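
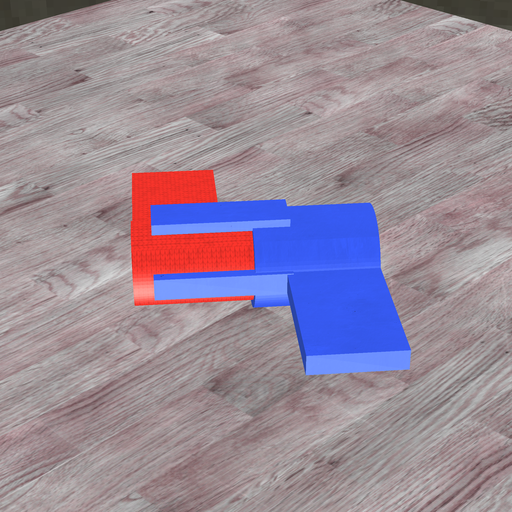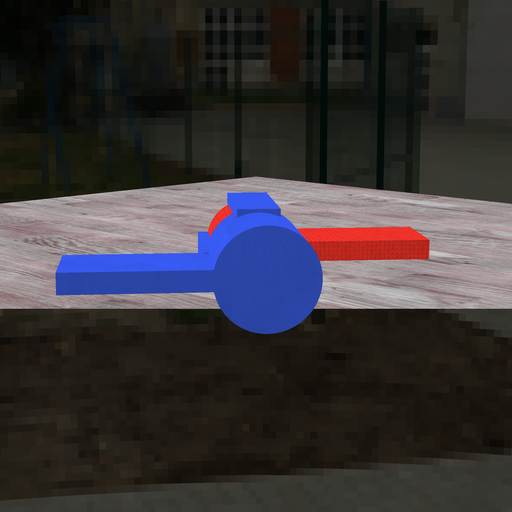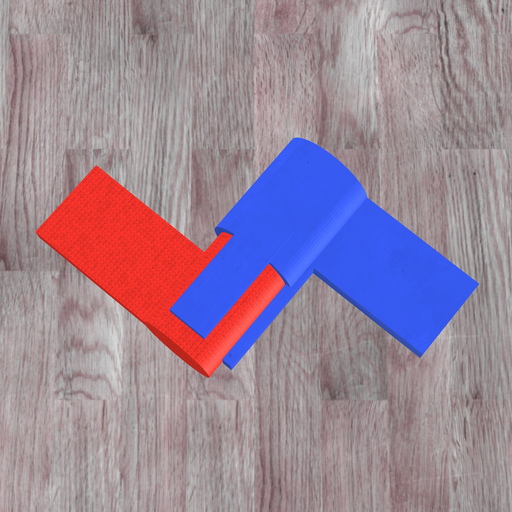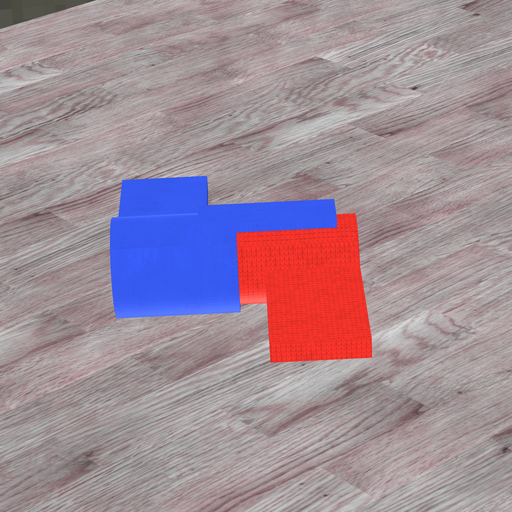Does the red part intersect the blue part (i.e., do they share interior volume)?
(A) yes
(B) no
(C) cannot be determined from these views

(A) yes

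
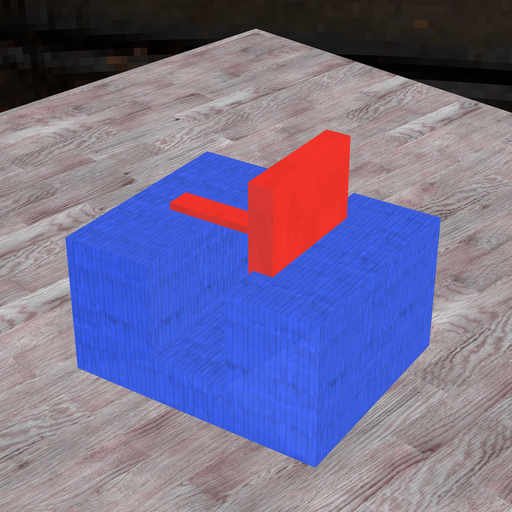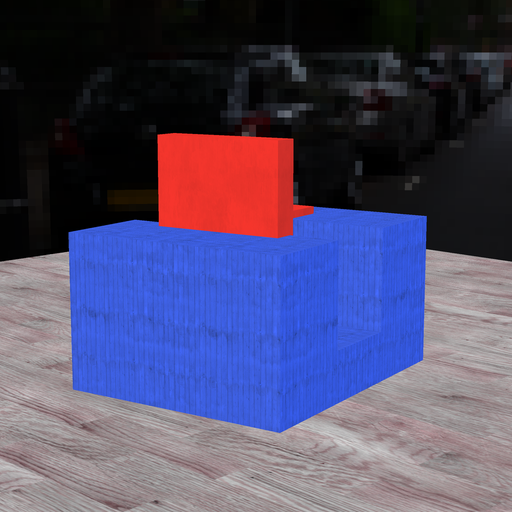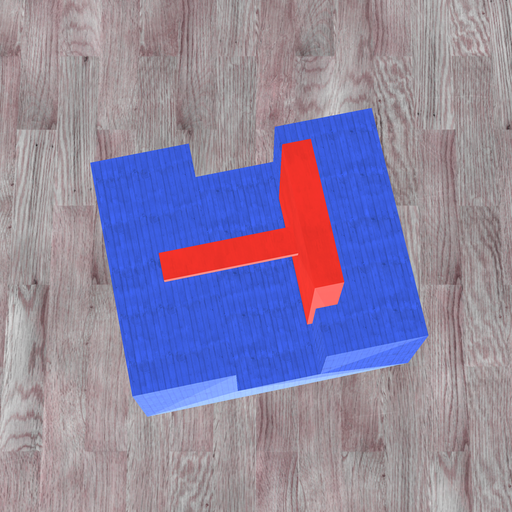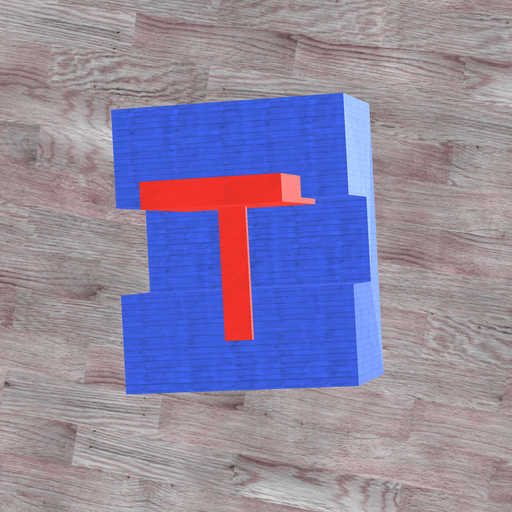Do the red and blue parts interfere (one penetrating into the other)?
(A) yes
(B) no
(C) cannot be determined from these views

(A) yes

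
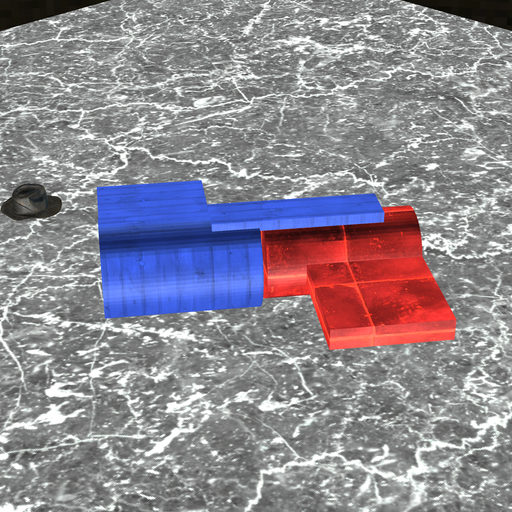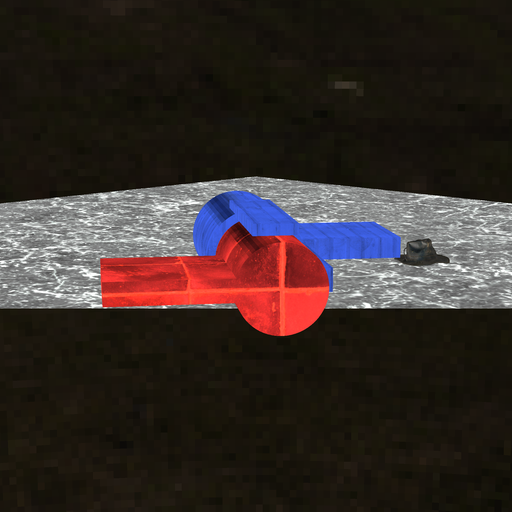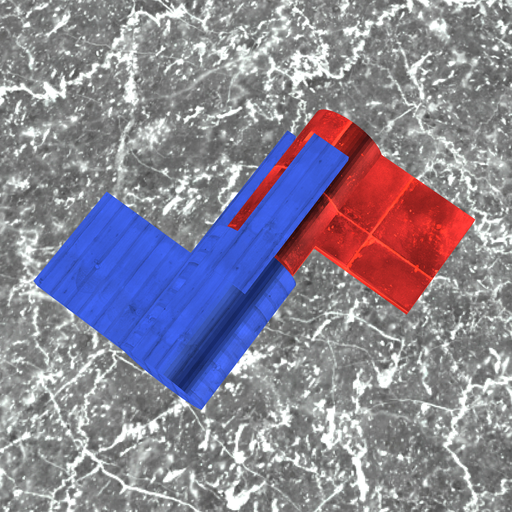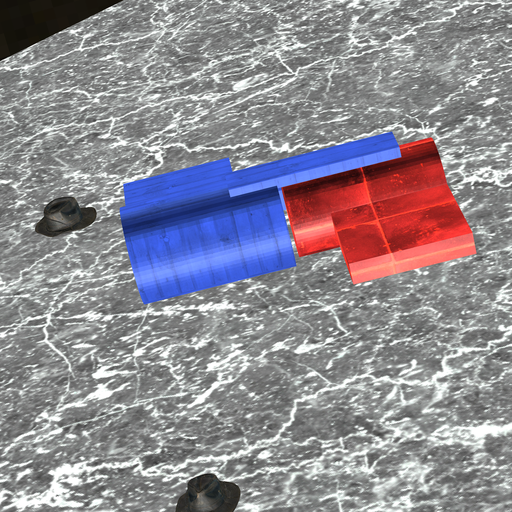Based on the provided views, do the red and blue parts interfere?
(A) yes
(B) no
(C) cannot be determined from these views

(B) no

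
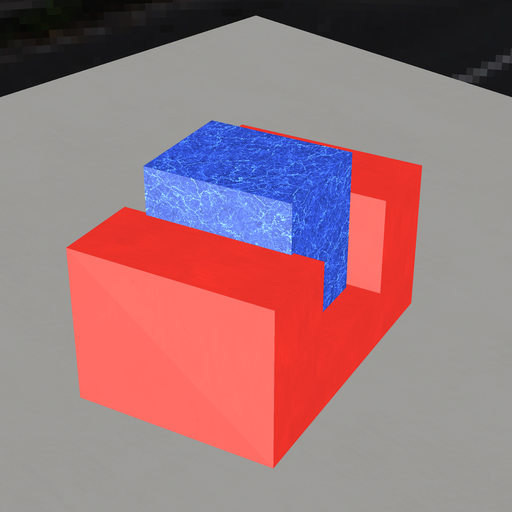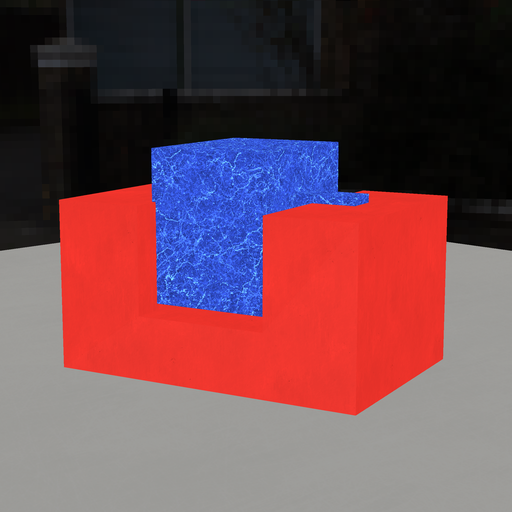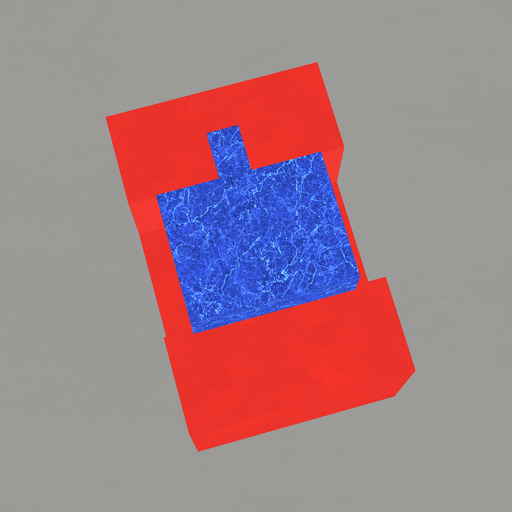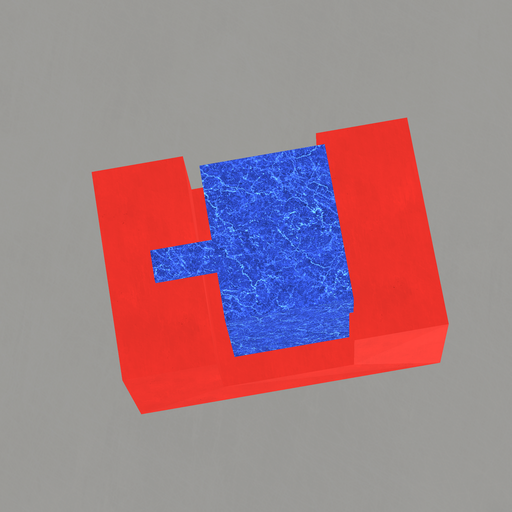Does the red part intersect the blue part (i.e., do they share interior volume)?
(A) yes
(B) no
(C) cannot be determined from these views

(A) yes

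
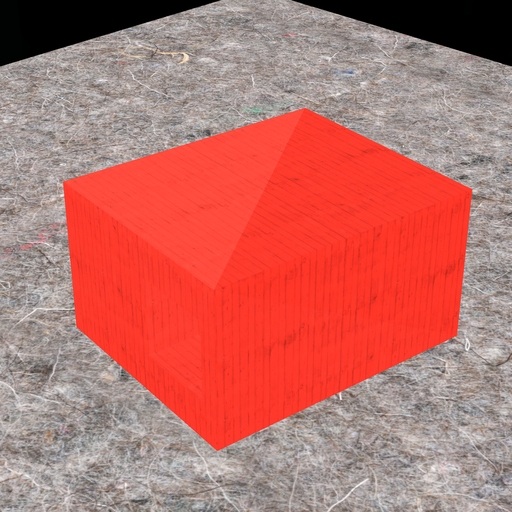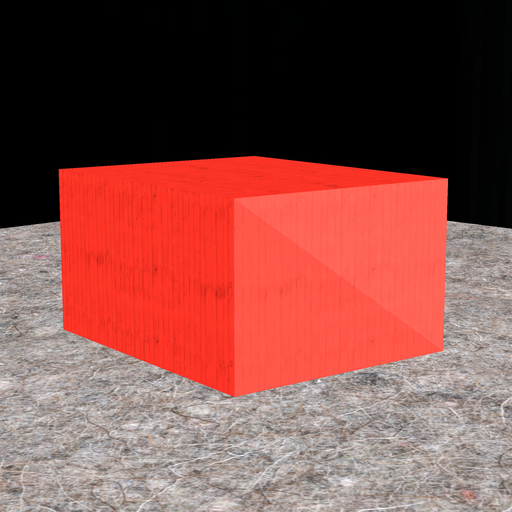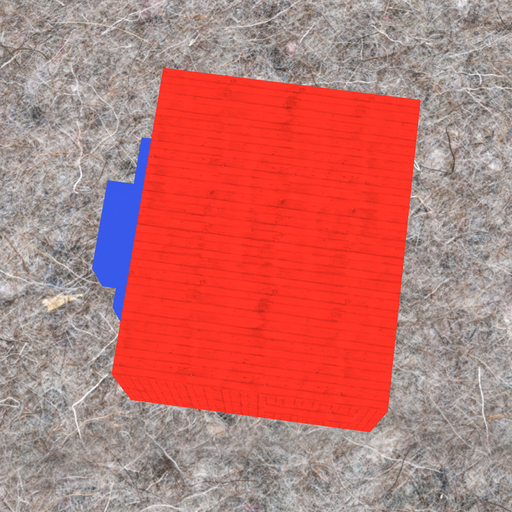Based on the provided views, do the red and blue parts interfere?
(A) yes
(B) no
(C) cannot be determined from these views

(C) cannot be determined from these views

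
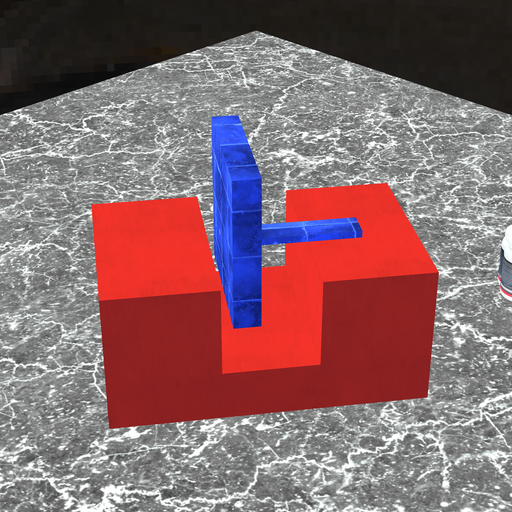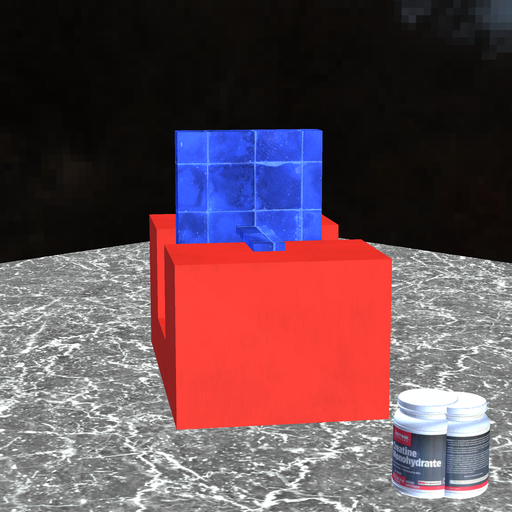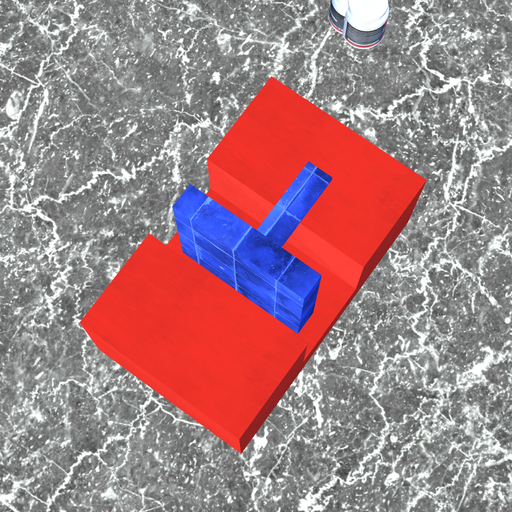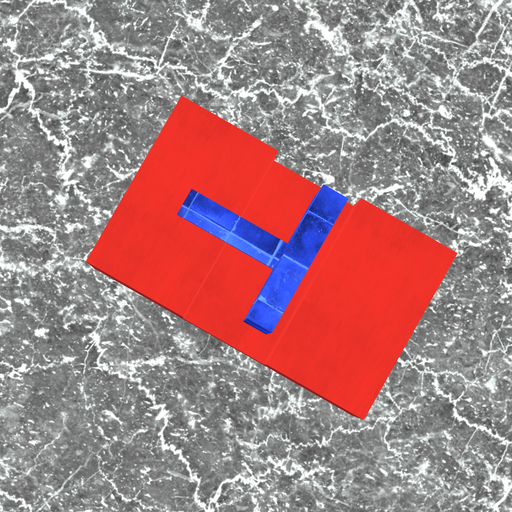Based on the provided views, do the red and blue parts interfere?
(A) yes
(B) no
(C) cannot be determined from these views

(B) no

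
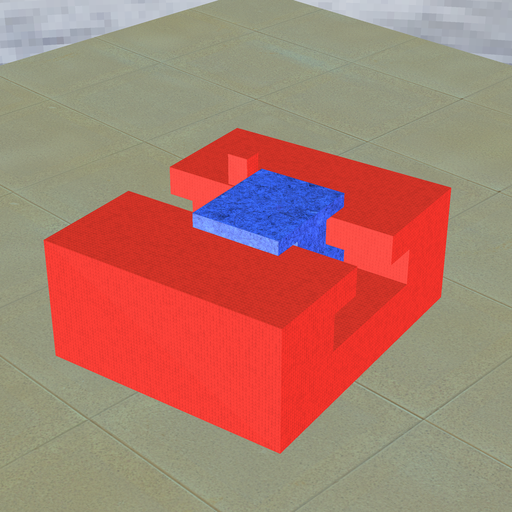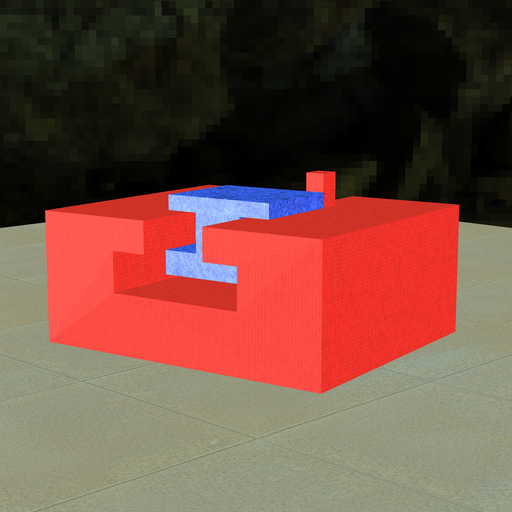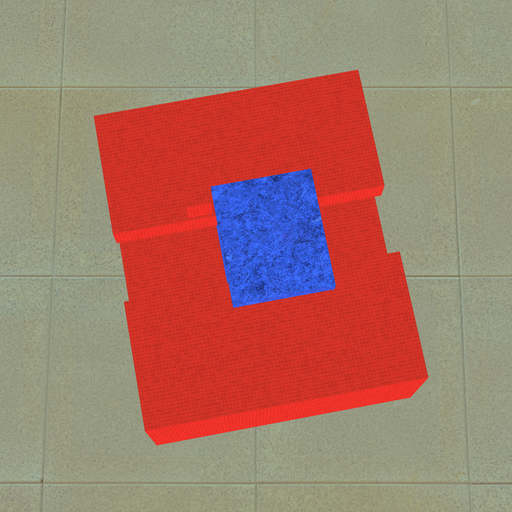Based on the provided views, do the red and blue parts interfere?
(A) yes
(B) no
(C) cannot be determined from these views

(B) no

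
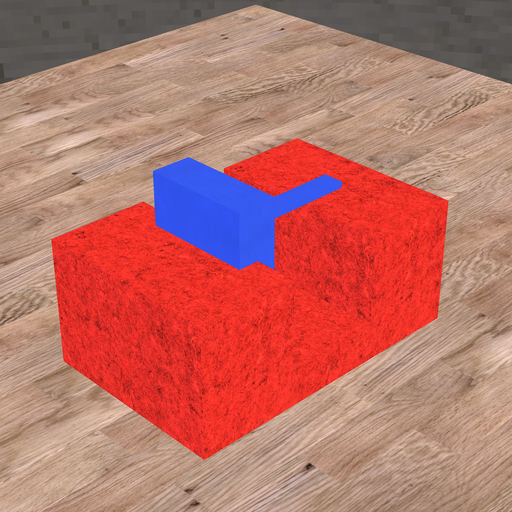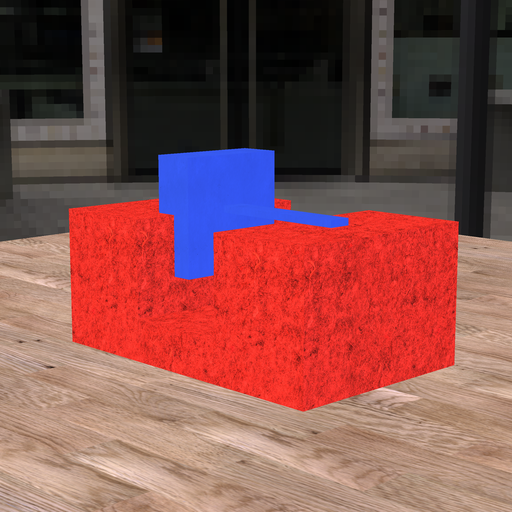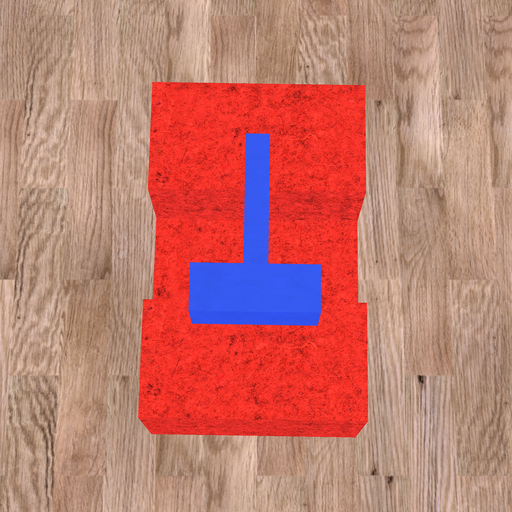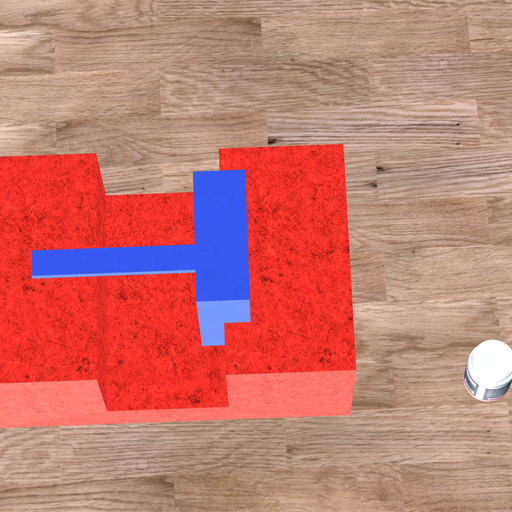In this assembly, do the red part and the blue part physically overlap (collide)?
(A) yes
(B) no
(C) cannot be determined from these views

(A) yes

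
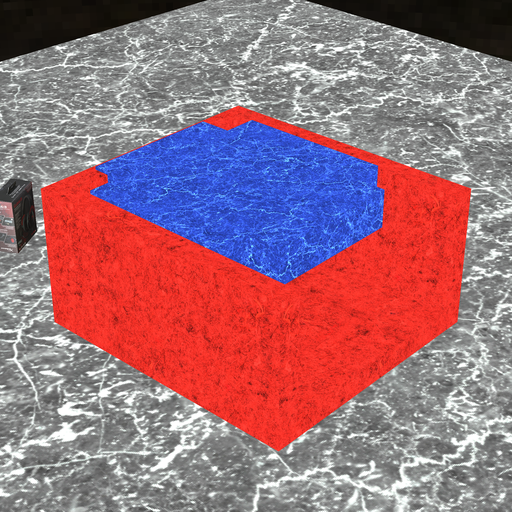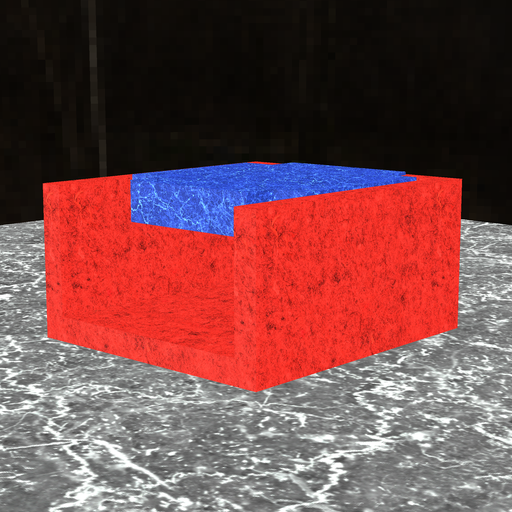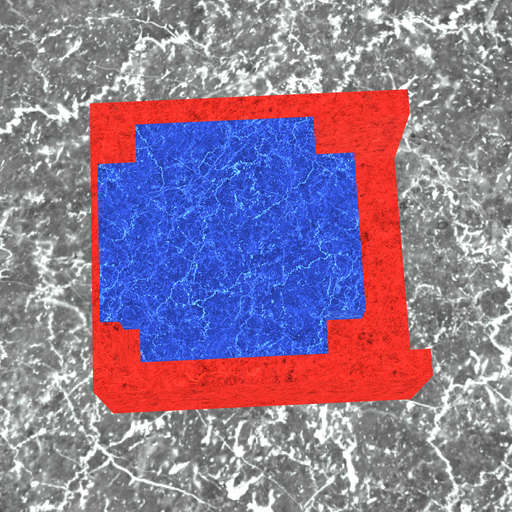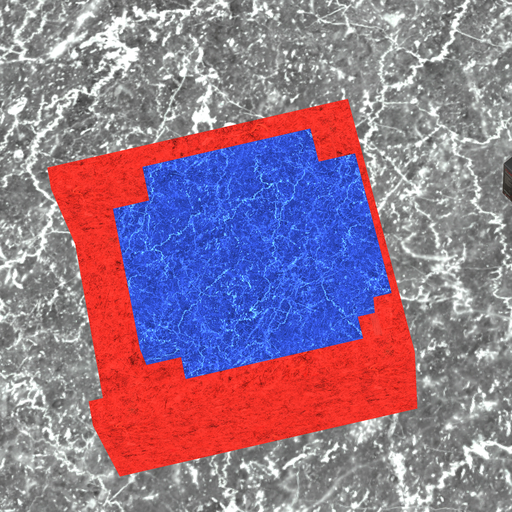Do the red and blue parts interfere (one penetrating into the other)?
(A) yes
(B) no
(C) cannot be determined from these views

(A) yes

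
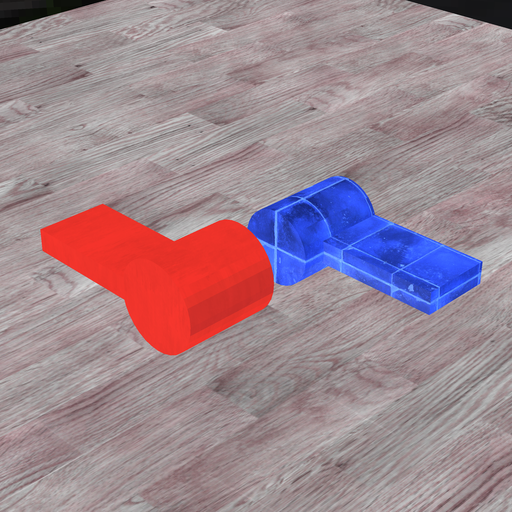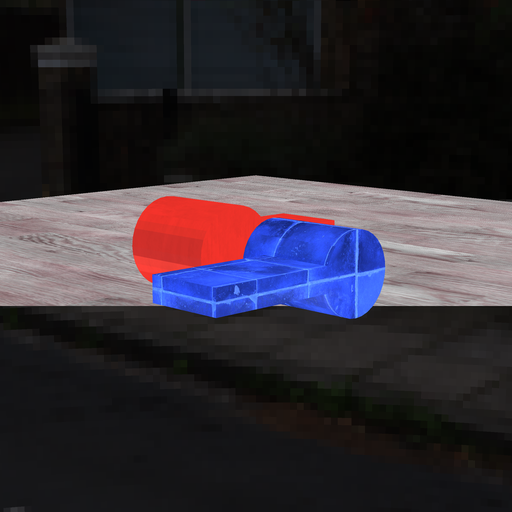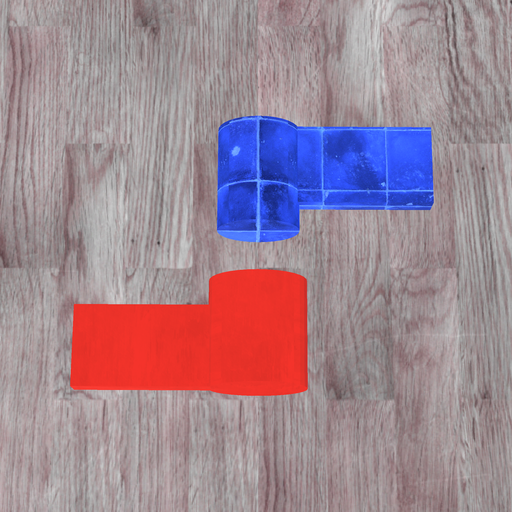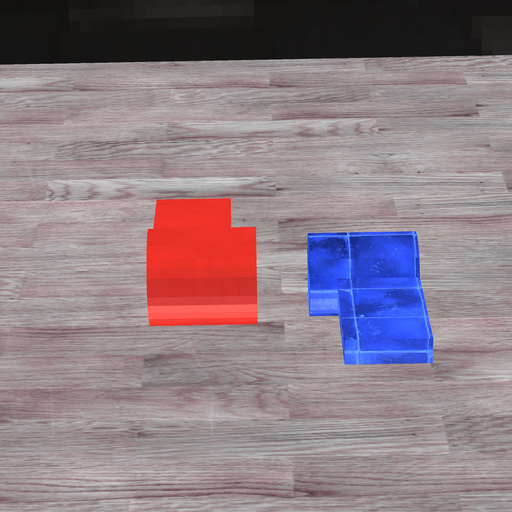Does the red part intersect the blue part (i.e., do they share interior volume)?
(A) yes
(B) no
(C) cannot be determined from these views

(B) no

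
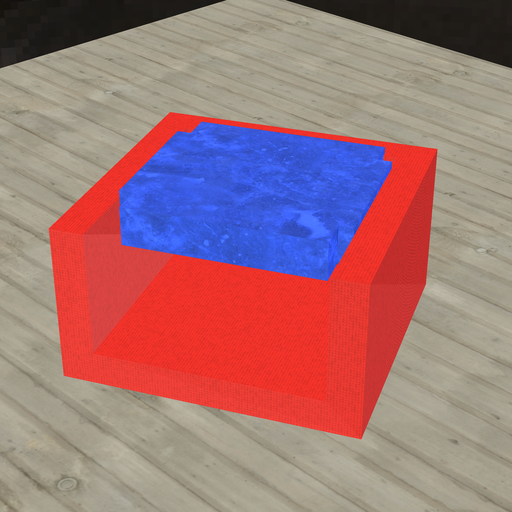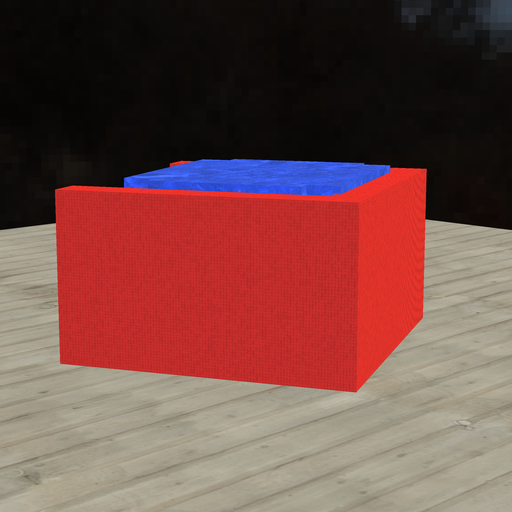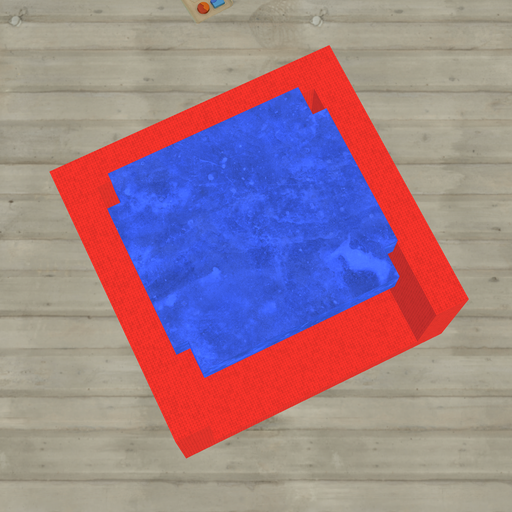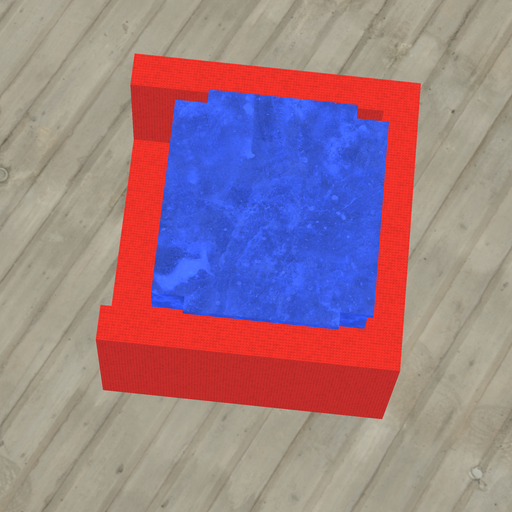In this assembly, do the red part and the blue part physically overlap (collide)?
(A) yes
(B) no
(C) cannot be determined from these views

(A) yes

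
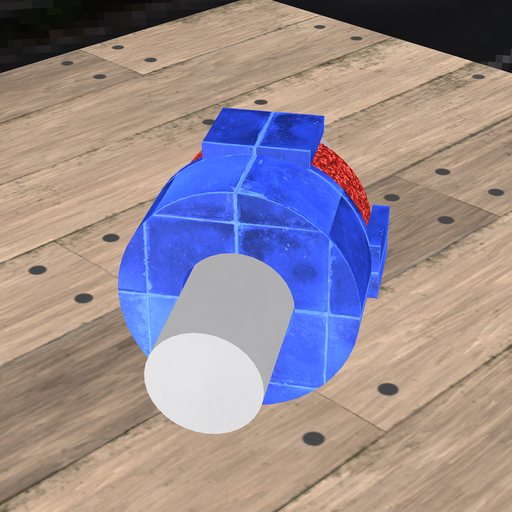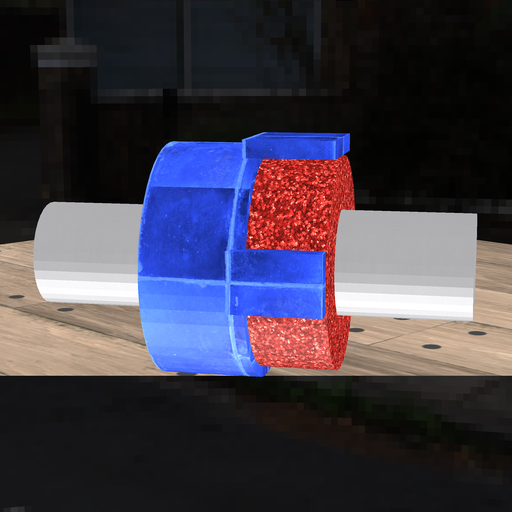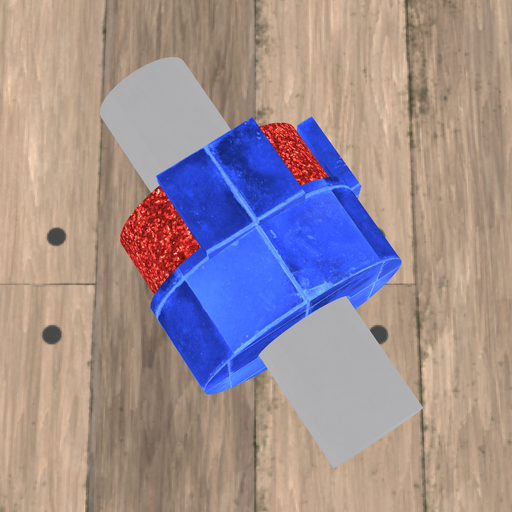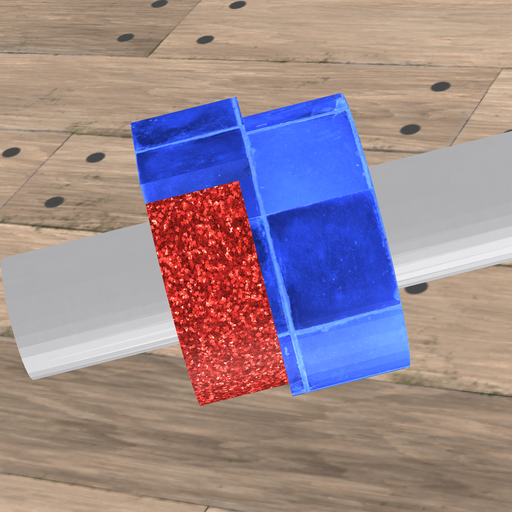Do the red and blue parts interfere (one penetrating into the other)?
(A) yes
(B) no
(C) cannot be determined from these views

(A) yes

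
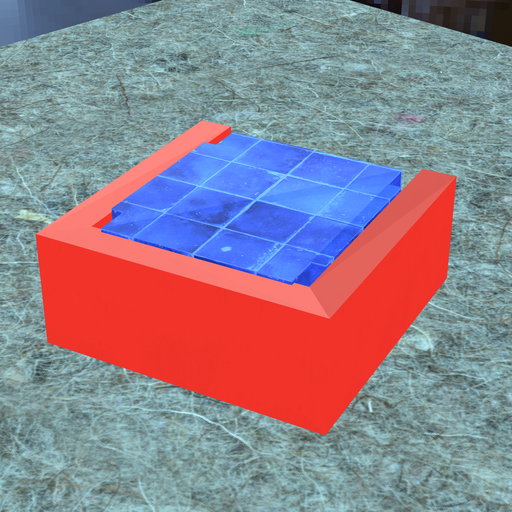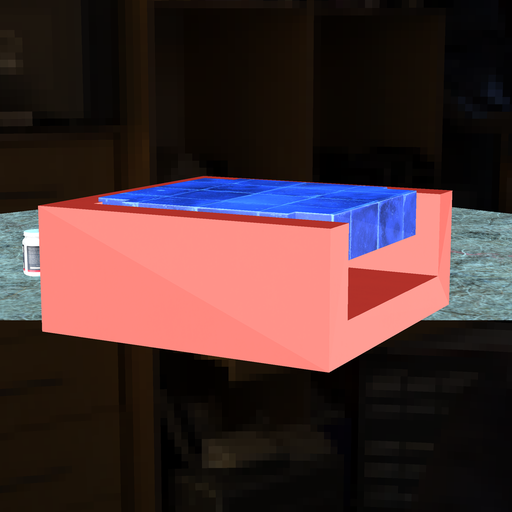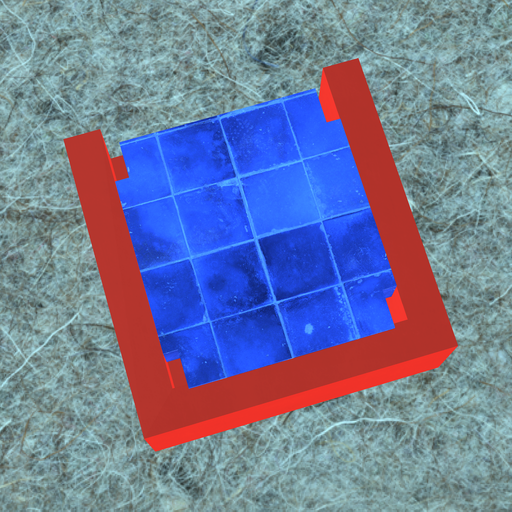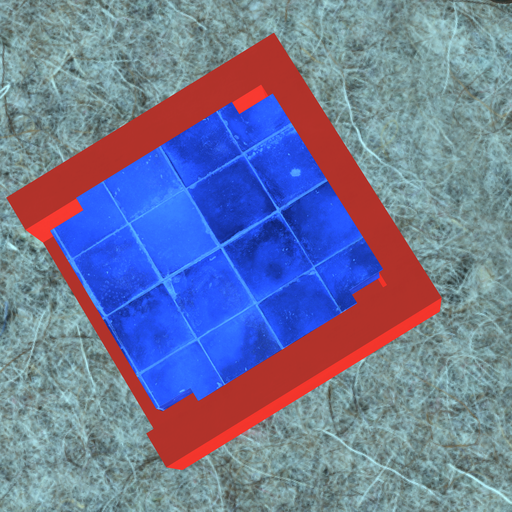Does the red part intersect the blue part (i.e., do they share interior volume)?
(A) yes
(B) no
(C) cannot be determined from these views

(A) yes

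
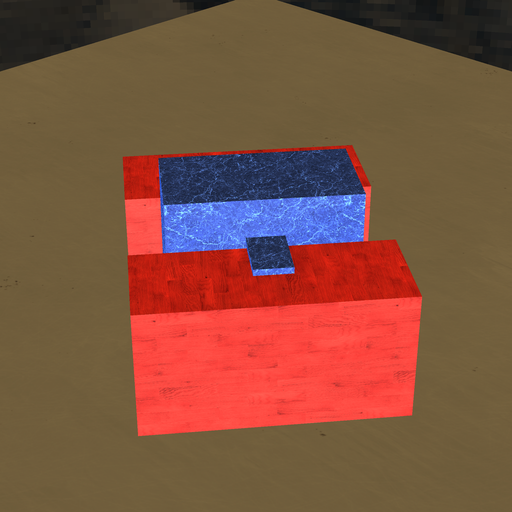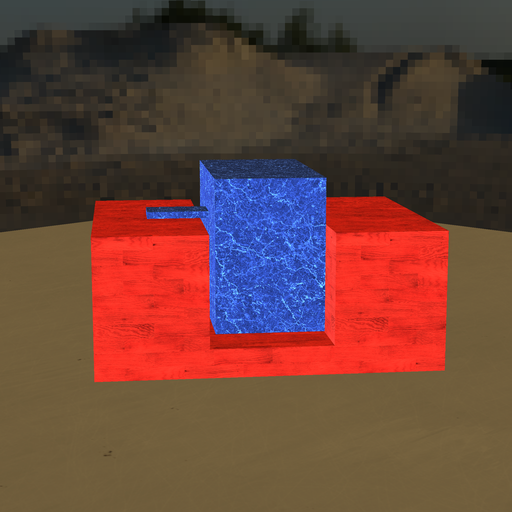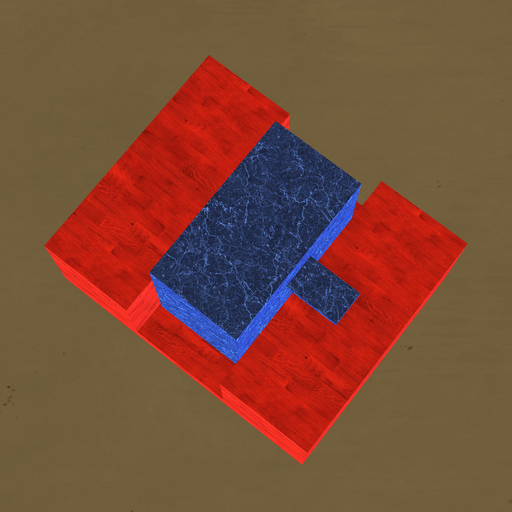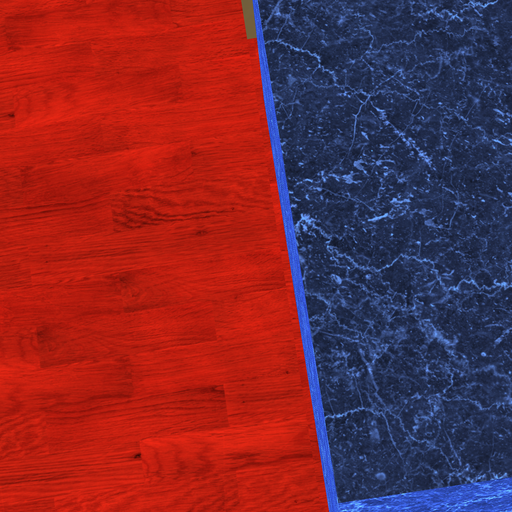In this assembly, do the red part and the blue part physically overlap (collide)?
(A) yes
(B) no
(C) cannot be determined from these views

(B) no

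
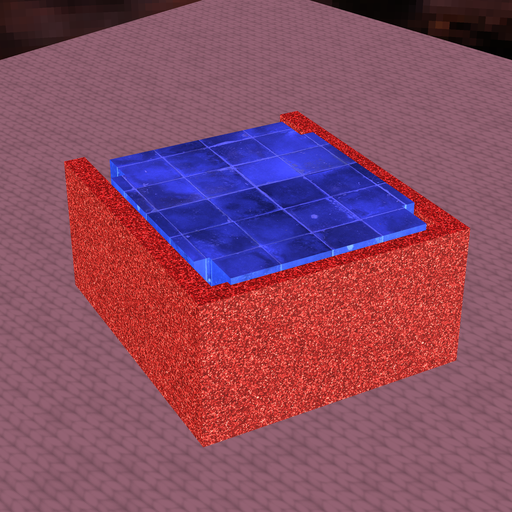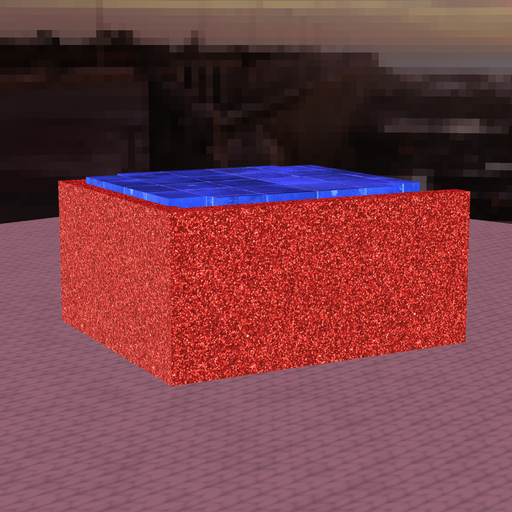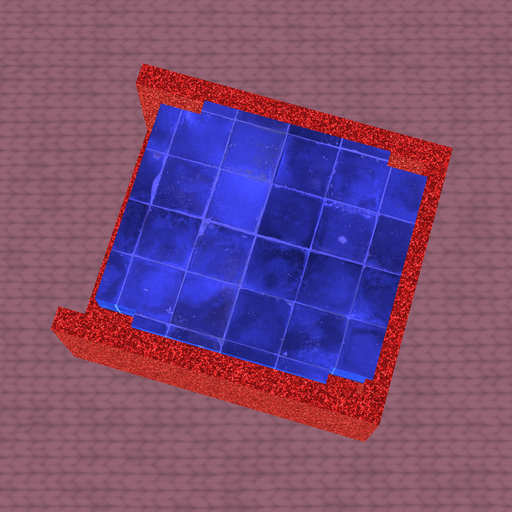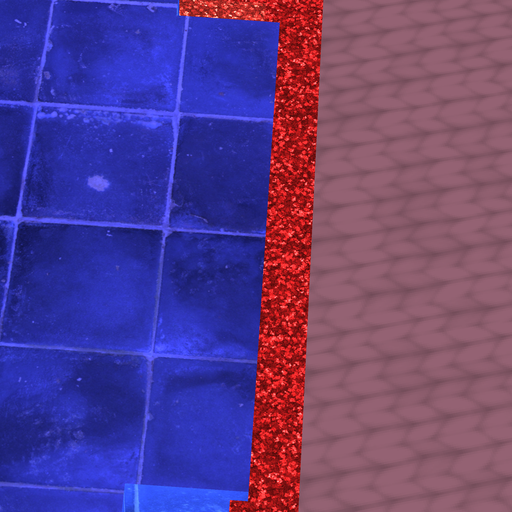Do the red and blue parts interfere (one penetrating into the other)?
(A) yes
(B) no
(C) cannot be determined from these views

(A) yes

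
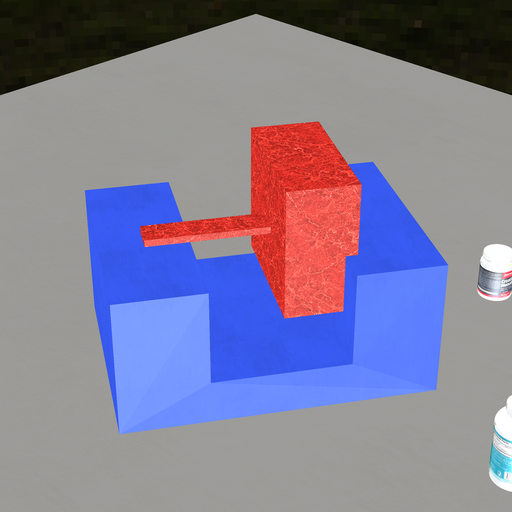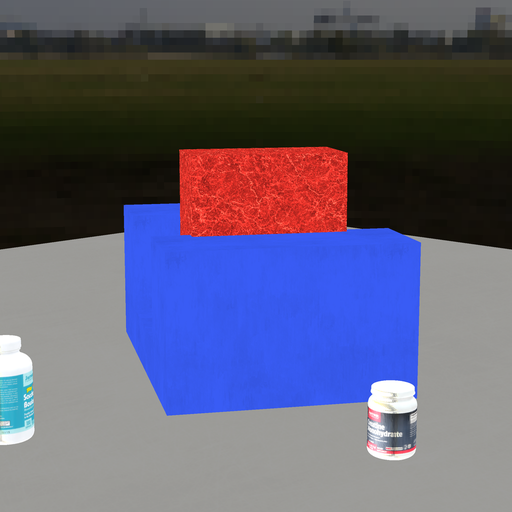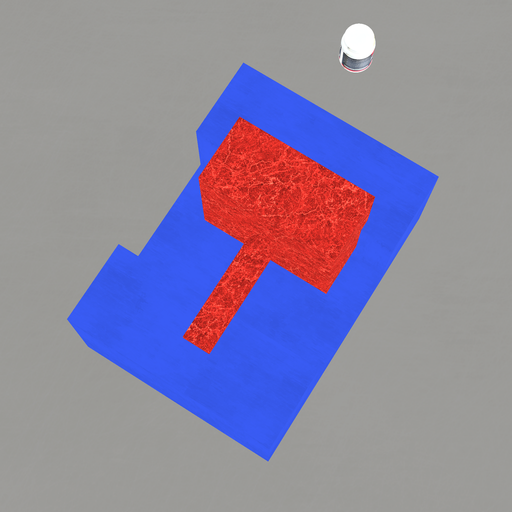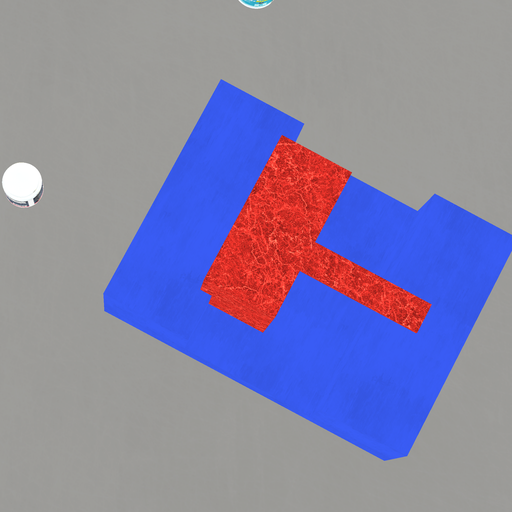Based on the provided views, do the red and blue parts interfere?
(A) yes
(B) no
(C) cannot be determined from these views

(A) yes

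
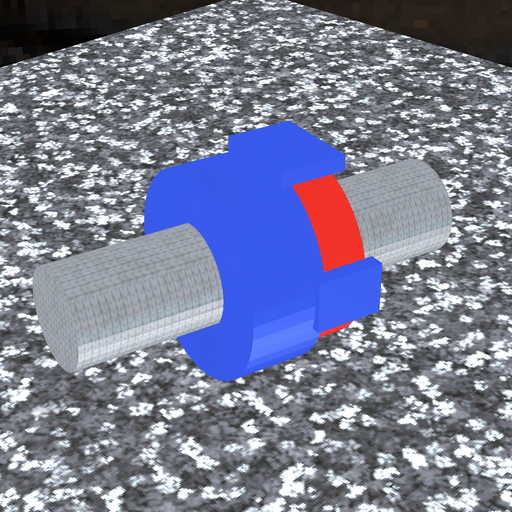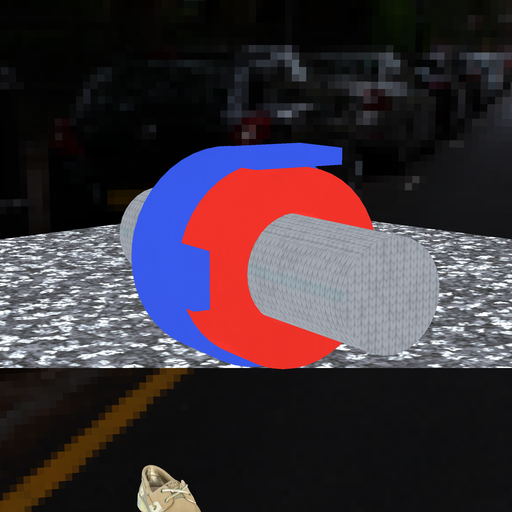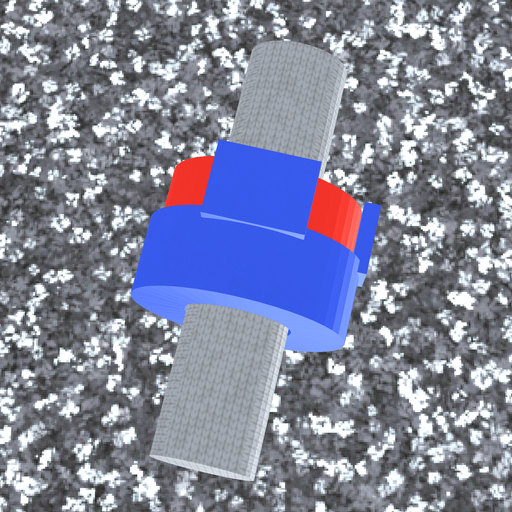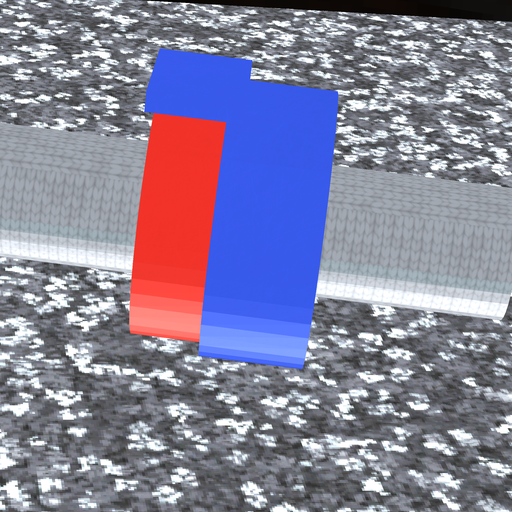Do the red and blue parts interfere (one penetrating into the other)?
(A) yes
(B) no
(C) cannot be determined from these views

(A) yes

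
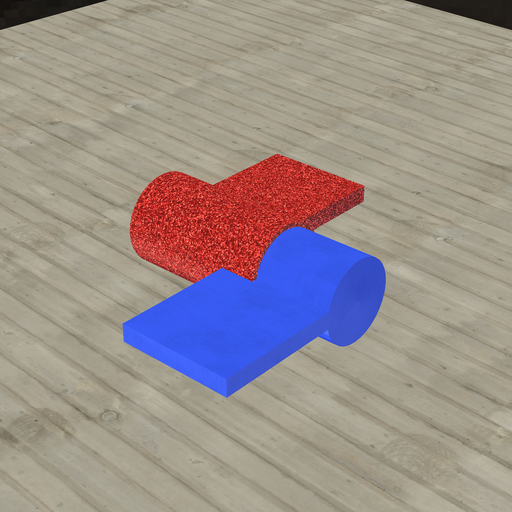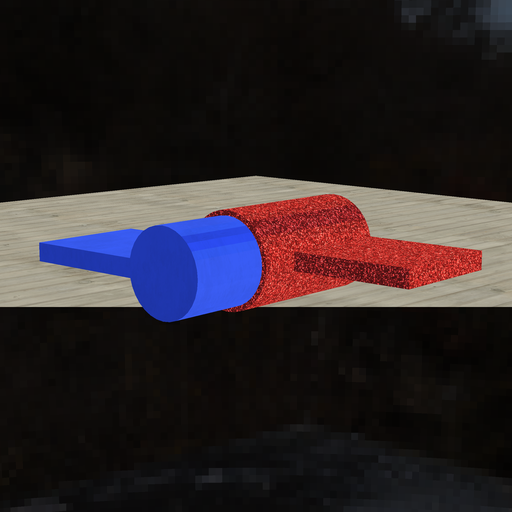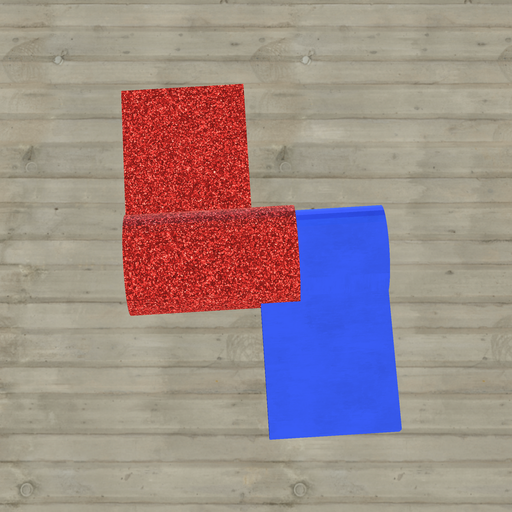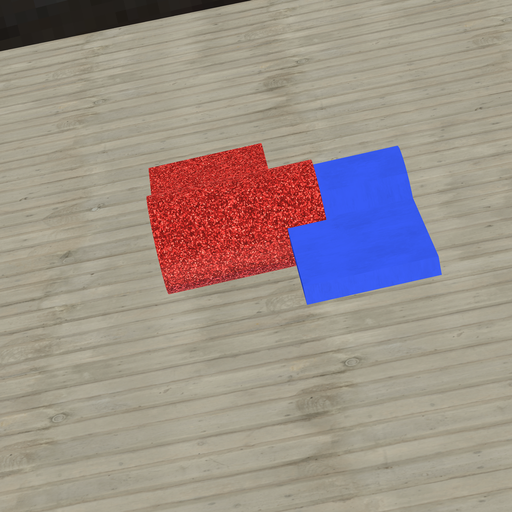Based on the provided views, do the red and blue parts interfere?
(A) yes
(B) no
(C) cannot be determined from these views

(A) yes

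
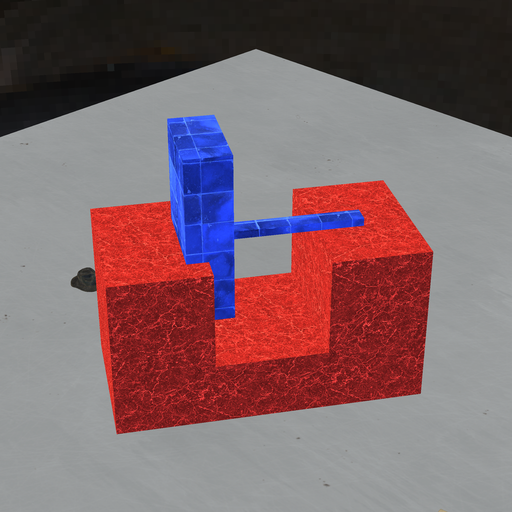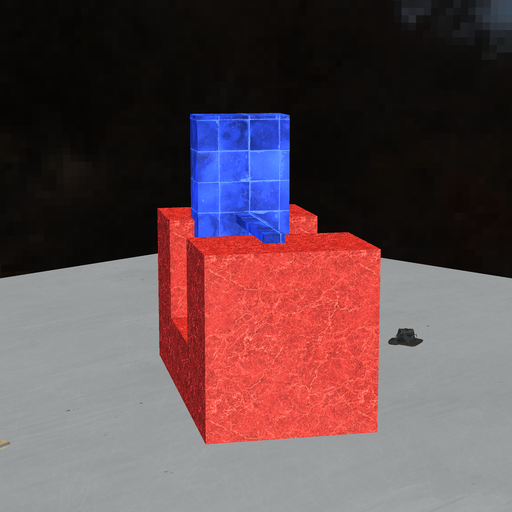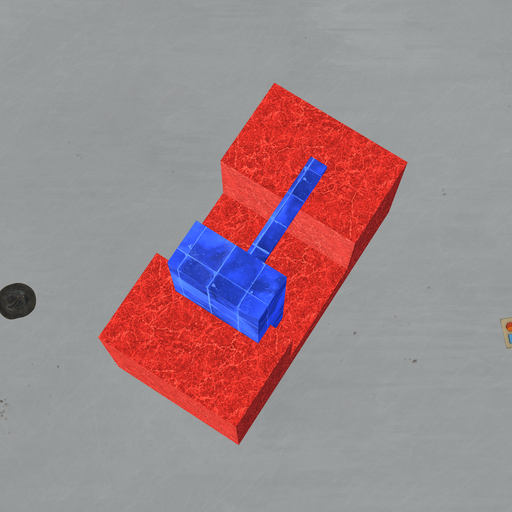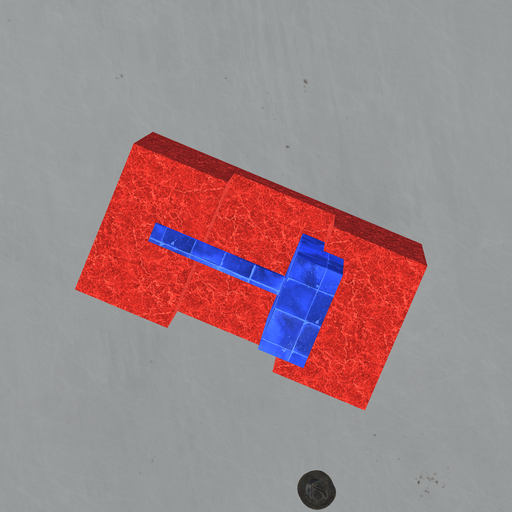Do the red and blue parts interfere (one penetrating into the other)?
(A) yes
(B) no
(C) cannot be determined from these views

(A) yes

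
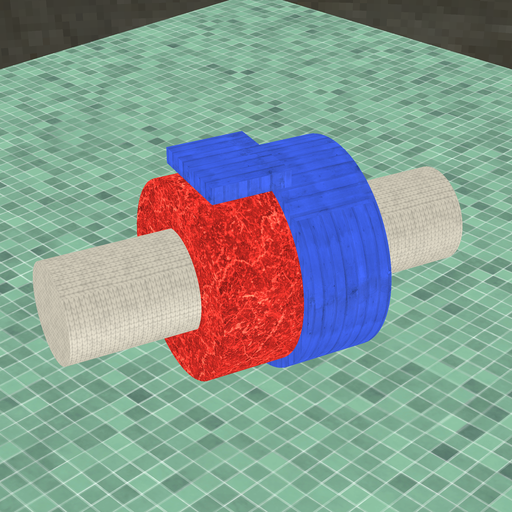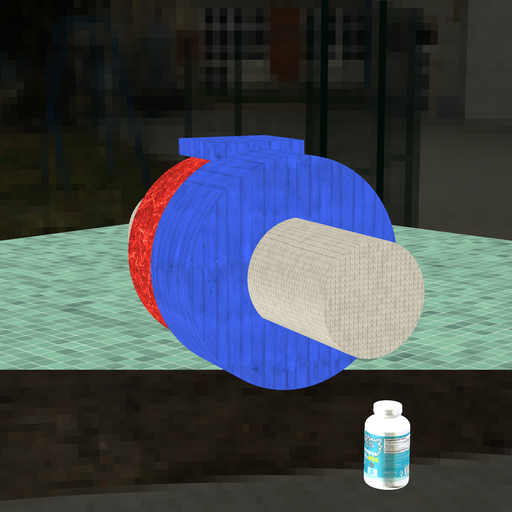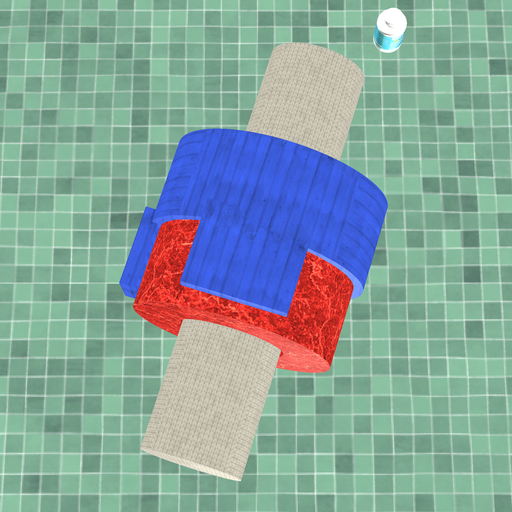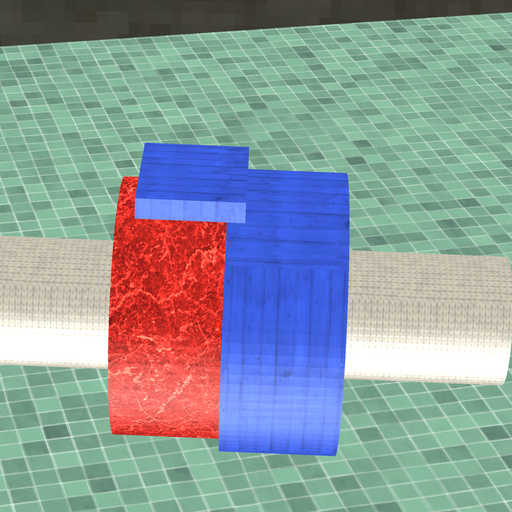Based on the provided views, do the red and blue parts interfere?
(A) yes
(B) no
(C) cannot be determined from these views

(A) yes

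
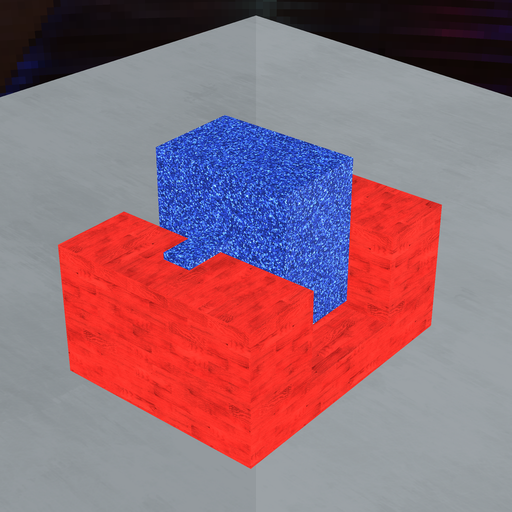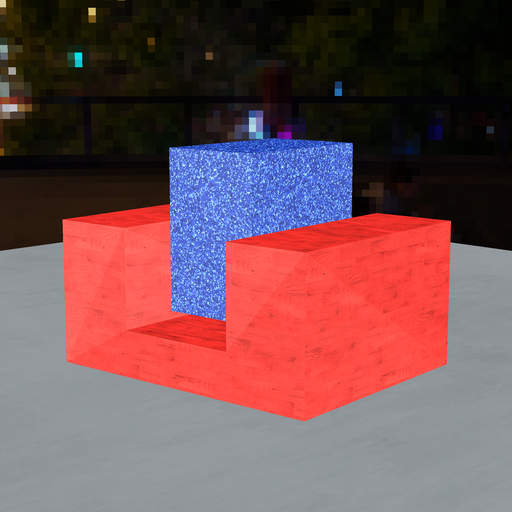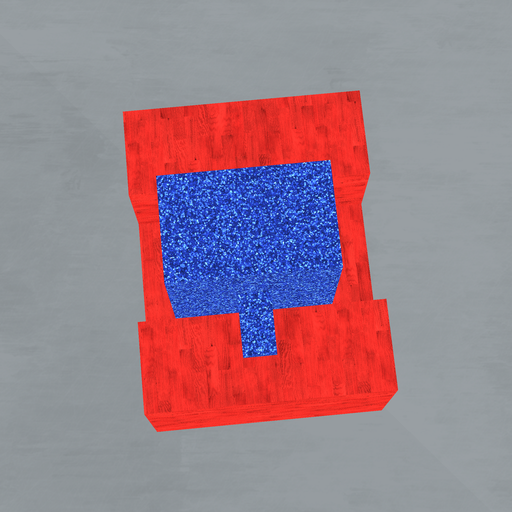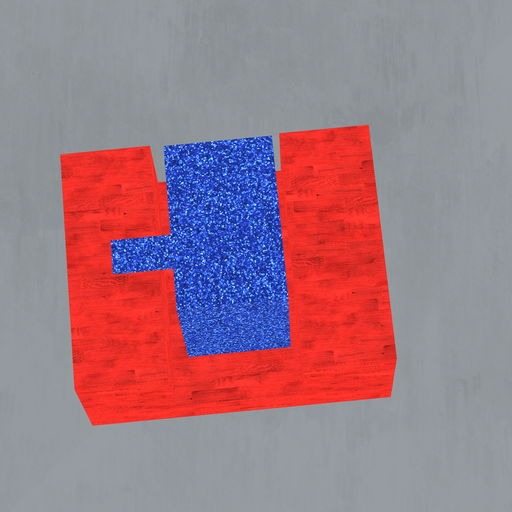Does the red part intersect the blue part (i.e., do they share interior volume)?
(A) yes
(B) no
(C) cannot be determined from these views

(B) no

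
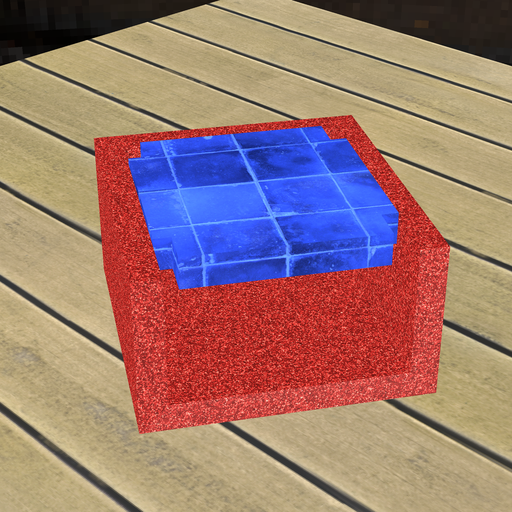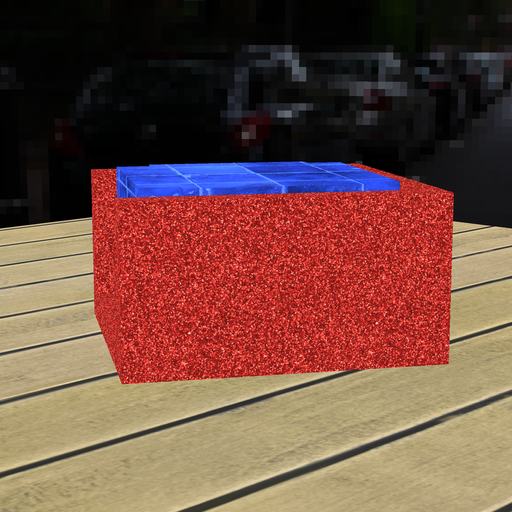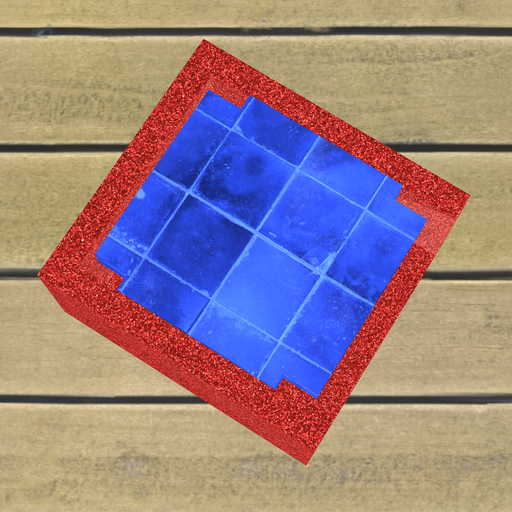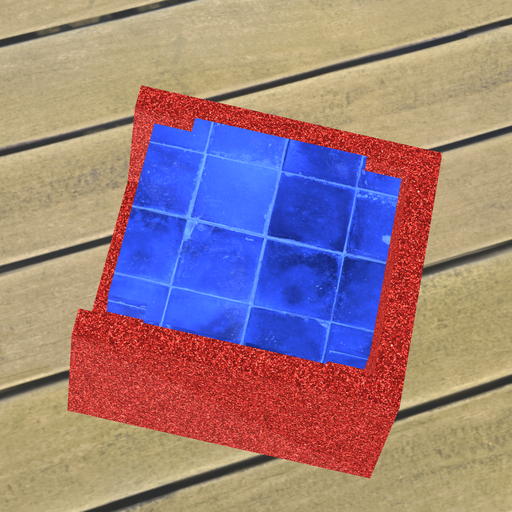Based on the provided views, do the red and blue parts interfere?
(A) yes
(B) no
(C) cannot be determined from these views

(B) no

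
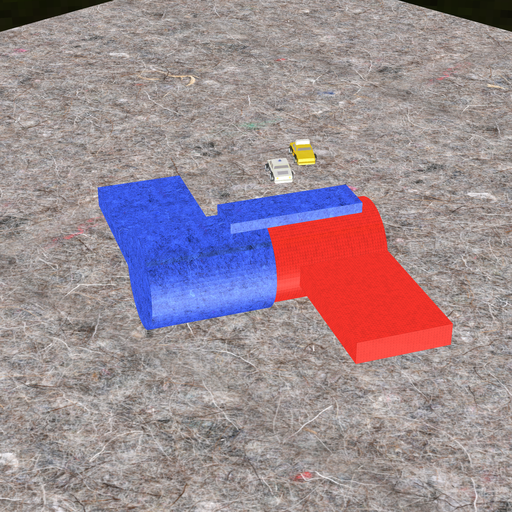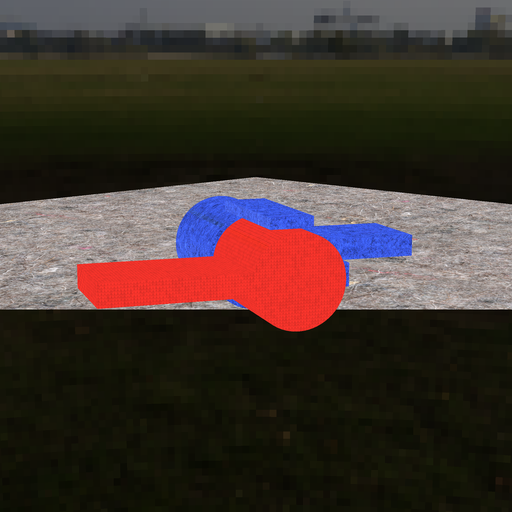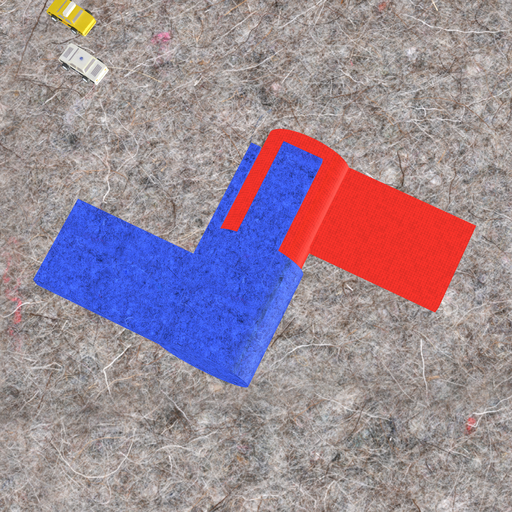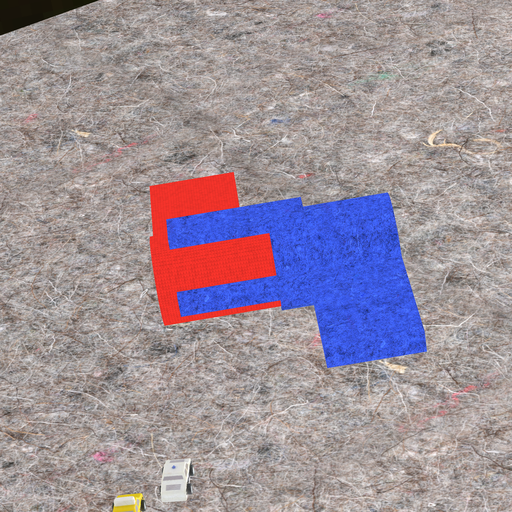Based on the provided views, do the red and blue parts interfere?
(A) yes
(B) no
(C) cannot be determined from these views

(A) yes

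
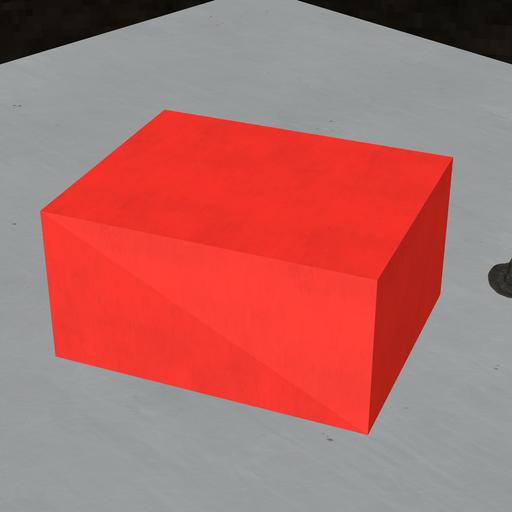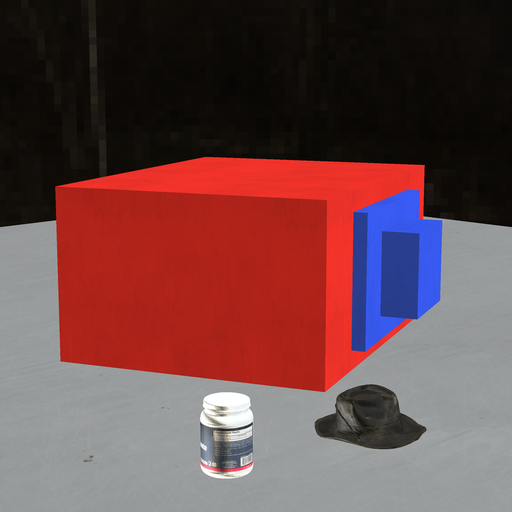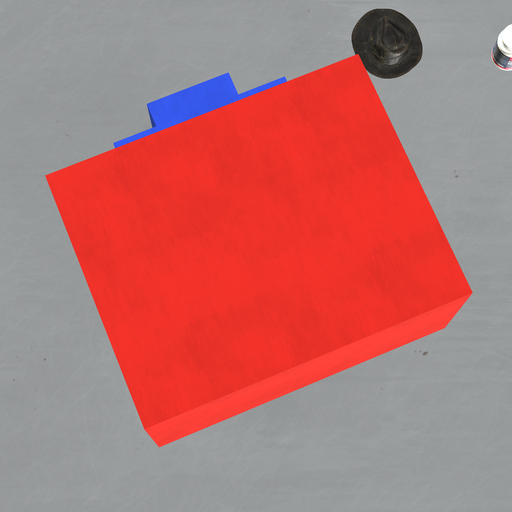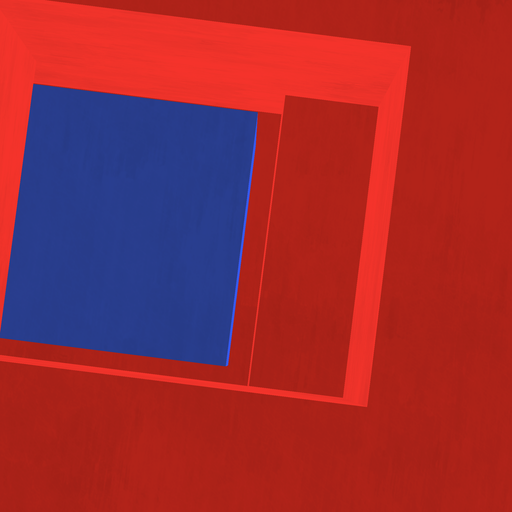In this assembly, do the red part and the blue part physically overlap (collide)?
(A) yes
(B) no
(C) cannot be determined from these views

(B) no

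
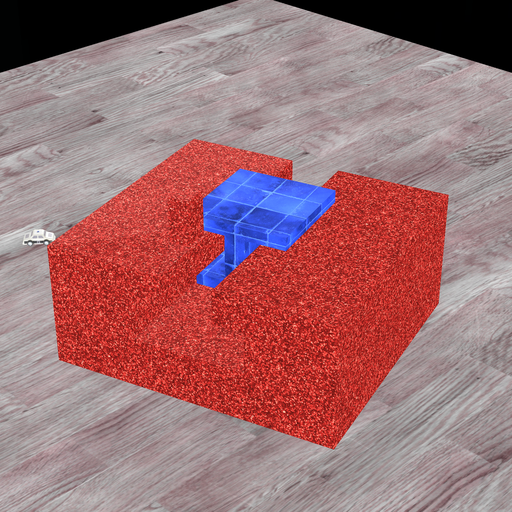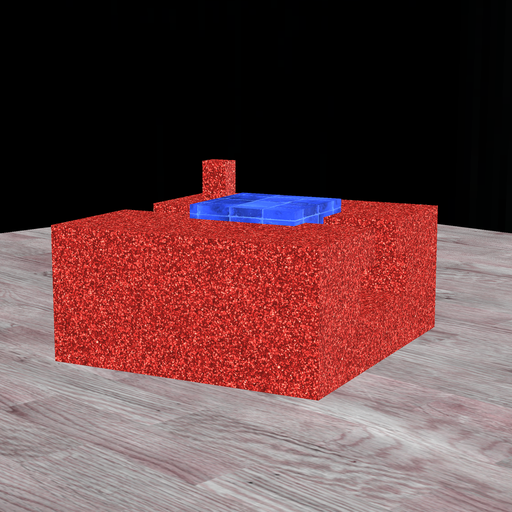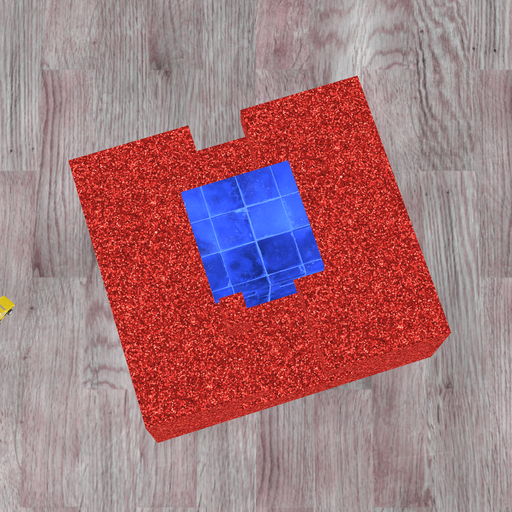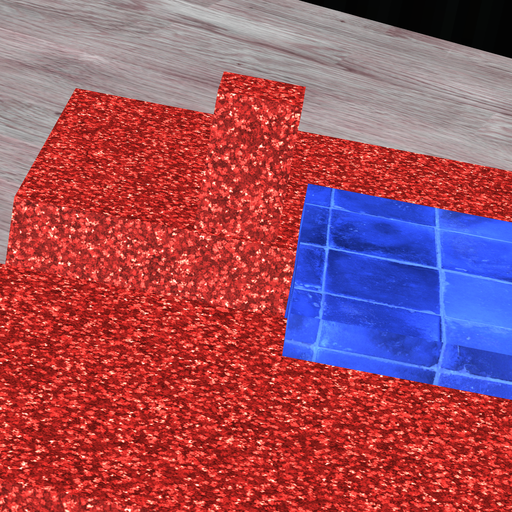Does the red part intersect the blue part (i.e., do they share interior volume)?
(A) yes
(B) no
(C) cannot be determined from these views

(B) no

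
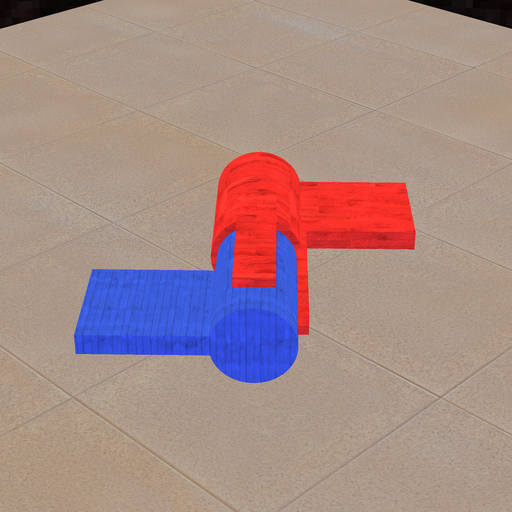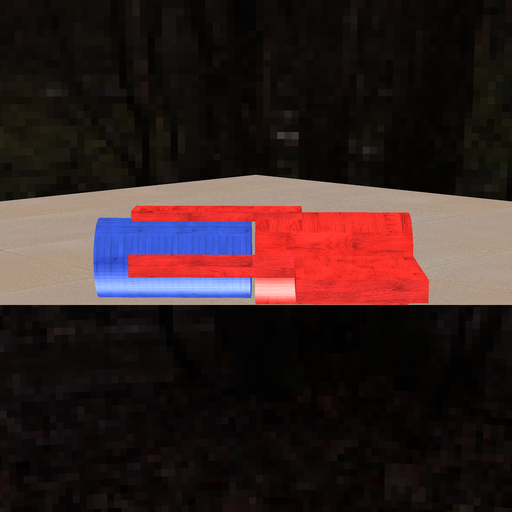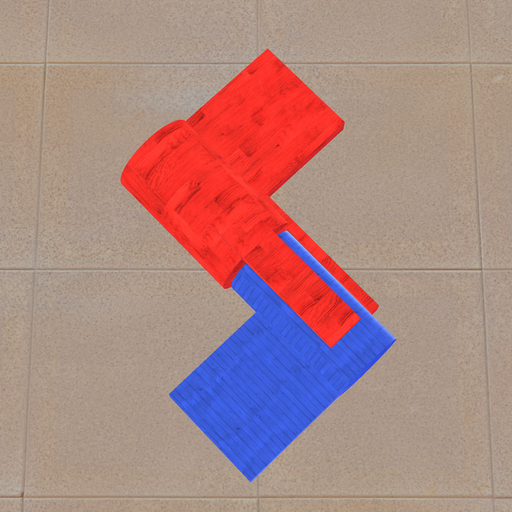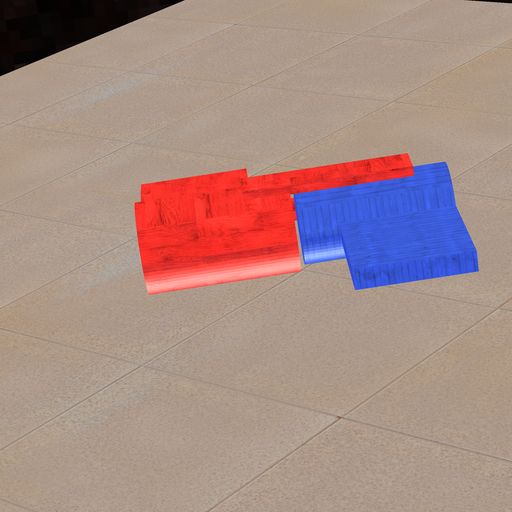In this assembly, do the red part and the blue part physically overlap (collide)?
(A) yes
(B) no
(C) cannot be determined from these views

(B) no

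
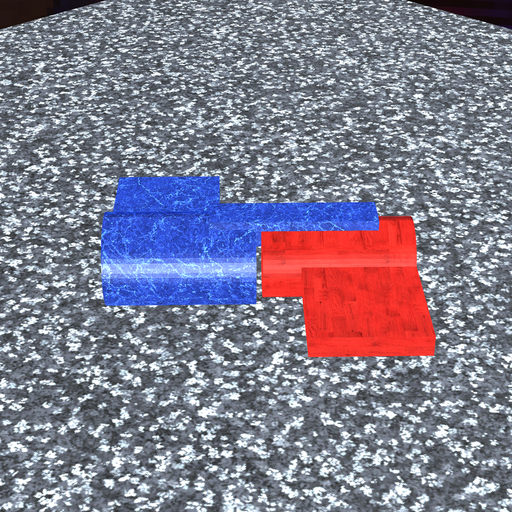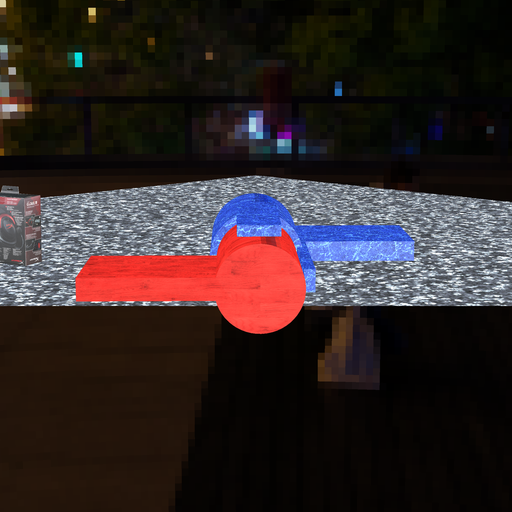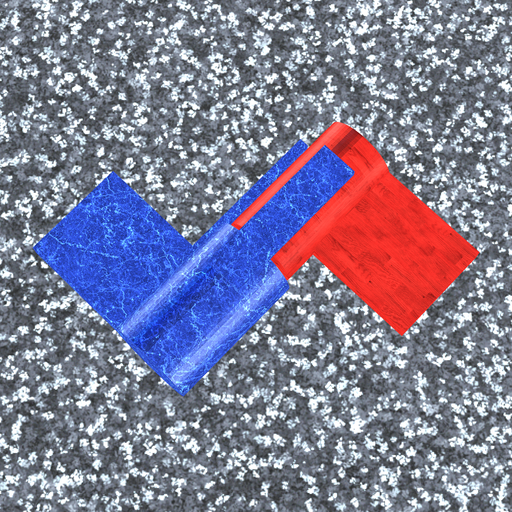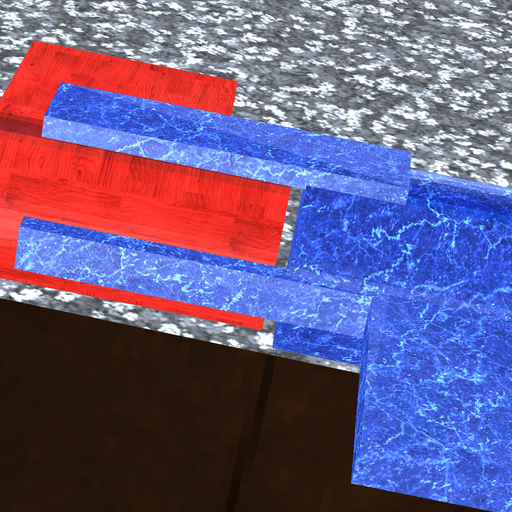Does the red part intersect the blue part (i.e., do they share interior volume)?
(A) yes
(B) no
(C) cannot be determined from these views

(B) no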